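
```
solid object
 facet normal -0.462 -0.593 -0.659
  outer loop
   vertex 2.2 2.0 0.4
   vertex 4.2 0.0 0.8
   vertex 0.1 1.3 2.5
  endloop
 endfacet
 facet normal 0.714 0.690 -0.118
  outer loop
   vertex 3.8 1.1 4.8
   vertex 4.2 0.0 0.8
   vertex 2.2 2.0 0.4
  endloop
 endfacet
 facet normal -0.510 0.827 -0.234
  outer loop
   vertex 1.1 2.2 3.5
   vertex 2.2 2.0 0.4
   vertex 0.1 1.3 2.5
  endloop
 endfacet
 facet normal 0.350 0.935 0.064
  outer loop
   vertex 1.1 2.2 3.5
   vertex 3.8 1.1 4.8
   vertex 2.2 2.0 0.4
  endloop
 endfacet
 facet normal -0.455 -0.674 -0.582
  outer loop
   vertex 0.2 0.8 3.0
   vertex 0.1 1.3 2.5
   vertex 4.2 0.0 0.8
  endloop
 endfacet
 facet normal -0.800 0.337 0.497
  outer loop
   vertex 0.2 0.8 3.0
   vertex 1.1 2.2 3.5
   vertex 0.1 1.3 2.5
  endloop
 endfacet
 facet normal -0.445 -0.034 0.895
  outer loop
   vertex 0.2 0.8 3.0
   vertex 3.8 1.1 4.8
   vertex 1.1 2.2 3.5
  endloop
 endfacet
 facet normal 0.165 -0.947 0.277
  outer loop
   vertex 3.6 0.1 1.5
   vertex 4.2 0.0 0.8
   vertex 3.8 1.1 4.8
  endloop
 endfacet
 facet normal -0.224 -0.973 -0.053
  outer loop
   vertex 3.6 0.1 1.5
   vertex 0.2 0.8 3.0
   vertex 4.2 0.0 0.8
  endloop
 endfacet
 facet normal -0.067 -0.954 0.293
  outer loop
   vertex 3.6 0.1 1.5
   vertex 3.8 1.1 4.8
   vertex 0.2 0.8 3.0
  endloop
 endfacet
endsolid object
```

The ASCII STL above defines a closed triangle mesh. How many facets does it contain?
10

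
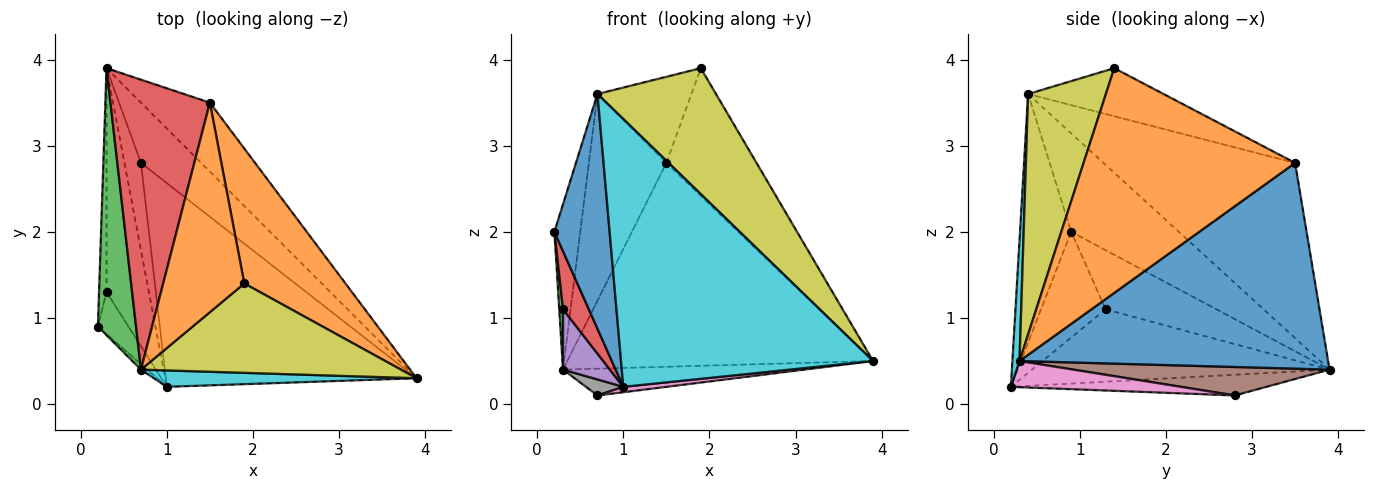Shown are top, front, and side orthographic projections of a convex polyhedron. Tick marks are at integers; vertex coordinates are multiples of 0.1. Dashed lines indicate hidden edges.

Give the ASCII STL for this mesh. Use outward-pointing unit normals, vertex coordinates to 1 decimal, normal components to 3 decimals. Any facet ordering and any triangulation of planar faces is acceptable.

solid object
 facet normal 0.691 0.685 -0.231
  outer loop
   vertex 1.5 3.5 2.8
   vertex 3.9 0.3 0.5
   vertex 0.3 3.9 0.4
  endloop
 endfacet
 facet normal 0.850 0.362 0.383
  outer loop
   vertex 1.5 3.5 2.8
   vertex 1.9 1.4 3.9
   vertex 3.9 0.3 0.5
  endloop
 endfacet
 facet normal -0.992 -0.034 -0.125
  outer loop
   vertex 0.3 1.3 1.1
   vertex 0.2 0.9 2.0
   vertex 0.3 3.9 0.4
  endloop
 endfacet
 facet normal -0.897 -0.359 -0.259
  outer loop
   vertex 0.3 1.3 1.1
   vertex 1.0 0.2 0.2
   vertex 0.2 0.9 2.0
  endloop
 endfacet
 facet normal -0.855 -0.135 -0.500
  outer loop
   vertex 0.3 1.3 1.1
   vertex 0.3 3.9 0.4
   vertex 1.0 0.2 0.2
  endloop
 endfacet
 facet normal 0.396 0.373 -0.839
  outer loop
   vertex 0.7 2.8 0.1
   vertex 0.3 3.9 0.4
   vertex 3.9 0.3 0.5
  endloop
 endfacet
 facet normal 0.104 -0.026 -0.994
  outer loop
   vertex 0.7 2.8 0.1
   vertex 3.9 0.3 0.5
   vertex 1.0 0.2 0.2
  endloop
 endfacet
 facet normal -0.777 -0.113 -0.620
  outer loop
   vertex 0.7 2.8 0.1
   vertex 1.0 0.2 0.2
   vertex 0.3 3.9 0.4
  endloop
 endfacet
 facet normal 0.472 -0.719 0.510
  outer loop
   vertex 0.7 0.4 3.6
   vertex 3.9 0.3 0.5
   vertex 1.9 1.4 3.9
  endloop
 endfacet
 facet normal 0.028 -0.998 0.061
  outer loop
   vertex 0.7 0.4 3.6
   vertex 1.0 0.2 0.2
   vertex 3.9 0.3 0.5
  endloop
 endfacet
 facet normal -0.680 -0.733 -0.017
  outer loop
   vertex 0.7 0.4 3.6
   vertex 0.2 0.9 2.0
   vertex 1.0 0.2 0.2
  endloop
 endfacet
 facet normal -0.481 0.333 0.811
  outer loop
   vertex 0.7 0.4 3.6
   vertex 1.9 1.4 3.9
   vertex 1.5 3.5 2.8
  endloop
 endfacet
 facet normal -0.910 0.218 0.353
  outer loop
   vertex 0.7 0.4 3.6
   vertex 0.3 3.9 0.4
   vertex 0.2 0.9 2.0
  endloop
 endfacet
 facet normal -0.820 0.332 0.466
  outer loop
   vertex 0.7 0.4 3.6
   vertex 1.5 3.5 2.8
   vertex 0.3 3.9 0.4
  endloop
 endfacet
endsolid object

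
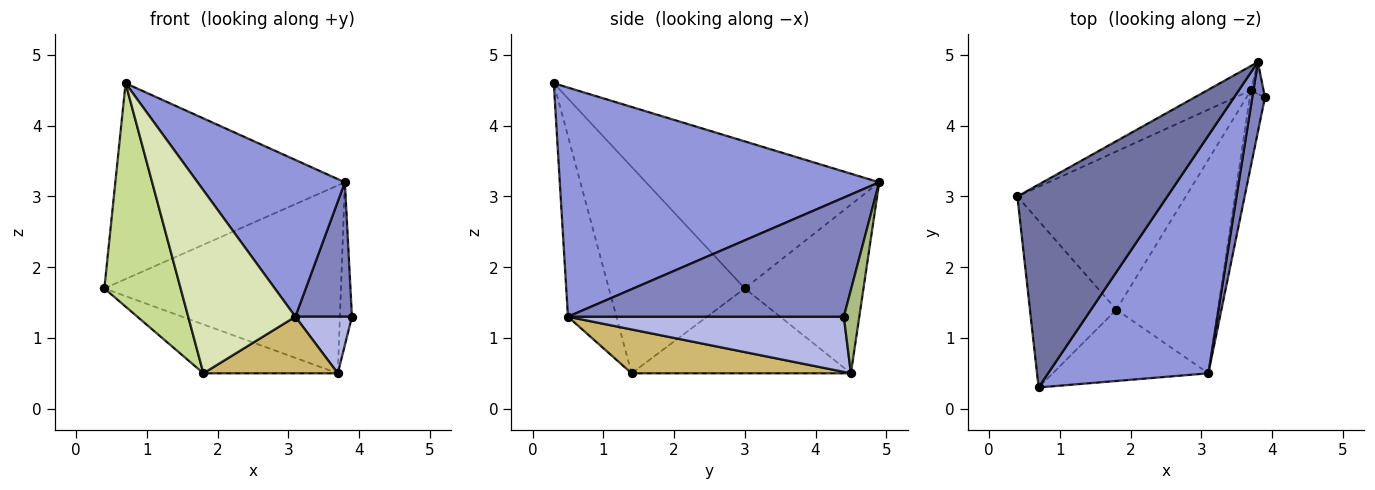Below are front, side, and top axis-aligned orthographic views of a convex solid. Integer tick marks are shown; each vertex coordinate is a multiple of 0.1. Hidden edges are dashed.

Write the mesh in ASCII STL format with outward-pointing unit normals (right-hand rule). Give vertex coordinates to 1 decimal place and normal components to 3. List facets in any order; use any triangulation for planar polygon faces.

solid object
 facet normal -0.576 0.567 0.588
  outer loop
   vertex 3.8 4.9 3.2
   vertex 0.4 3.0 1.7
   vertex 0.7 0.3 4.6
  endloop
 endfacet
 facet normal 0.974 -0.200 0.104
  outer loop
   vertex 3.1 0.5 1.3
   vertex 3.9 4.4 1.3
   vertex 3.8 4.9 3.2
  endloop
 endfacet
 facet normal 0.767 -0.353 0.536
  outer loop
   vertex 3.1 0.5 1.3
   vertex 3.8 4.9 3.2
   vertex 0.7 0.3 4.6
  endloop
 endfacet
 facet normal 0.946 -0.194 -0.261
  outer loop
   vertex 3.7 4.5 0.5
   vertex 3.9 4.4 1.3
   vertex 3.1 0.5 1.3
  endloop
 endfacet
 facet normal -0.445 0.888 -0.115
  outer loop
   vertex 3.7 4.5 0.5
   vertex 0.4 3.0 1.7
   vertex 3.8 4.9 3.2
  endloop
 endfacet
 facet normal 0.783 0.610 -0.119
  outer loop
   vertex 3.7 4.5 0.5
   vertex 3.8 4.9 3.2
   vertex 3.9 4.4 1.3
  endloop
 endfacet
 facet normal -0.819 -0.460 -0.343
  outer loop
   vertex 1.8 1.4 0.5
   vertex 0.7 0.3 4.6
   vertex 0.4 3.0 1.7
  endloop
 endfacet
 facet normal -0.388 -0.859 -0.335
  outer loop
   vertex 1.8 1.4 0.5
   vertex 3.1 0.5 1.3
   vertex 0.7 0.3 4.6
  endloop
 endfacet
 facet normal -0.434 0.266 -0.861
  outer loop
   vertex 1.8 1.4 0.5
   vertex 0.4 3.0 1.7
   vertex 3.7 4.5 0.5
  endloop
 endfacet
 facet normal 0.385 -0.236 -0.892
  outer loop
   vertex 1.8 1.4 0.5
   vertex 3.7 4.5 0.5
   vertex 3.1 0.5 1.3
  endloop
 endfacet
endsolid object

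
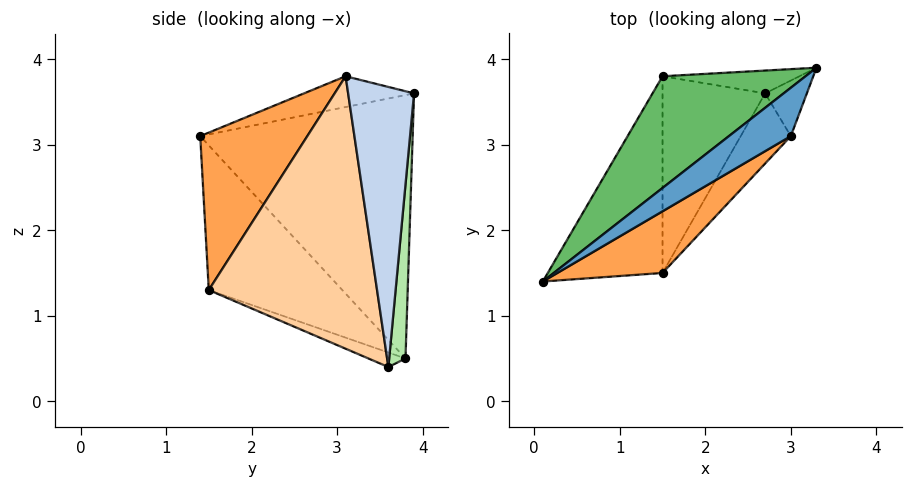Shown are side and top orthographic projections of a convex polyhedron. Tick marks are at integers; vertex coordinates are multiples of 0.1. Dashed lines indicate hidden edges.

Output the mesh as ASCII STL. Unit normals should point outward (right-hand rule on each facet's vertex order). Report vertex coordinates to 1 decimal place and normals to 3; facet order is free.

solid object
 facet normal -0.415 0.364 0.834
  outer loop
   vertex 3.0 3.1 3.8
   vertex 3.3 3.9 3.6
   vertex 0.1 1.4 3.1
  endloop
 endfacet
 facet normal 0.916 -0.378 -0.136
  outer loop
   vertex 2.7 3.6 0.4
   vertex 3.3 3.9 3.6
   vertex 3.0 3.1 3.8
  endloop
 endfacet
 facet normal 0.432 -0.855 0.288
  outer loop
   vertex 1.5 1.5 1.3
   vertex 3.0 3.1 3.8
   vertex 0.1 1.4 3.1
  endloop
 endfacet
 facet normal 0.829 -0.539 -0.152
  outer loop
   vertex 1.5 1.5 1.3
   vertex 2.7 3.6 0.4
   vertex 3.0 3.1 3.8
  endloop
 endfacet
 facet normal -0.612 0.717 0.332
  outer loop
   vertex 1.5 3.8 0.5
   vertex 0.1 1.4 3.1
   vertex 3.3 3.9 3.6
  endloop
 endfacet
 facet normal 0.153 0.981 -0.121
  outer loop
   vertex 1.5 3.8 0.5
   vertex 3.3 3.9 3.6
   vertex 2.7 3.6 0.4
  endloop
 endfacet
 facet normal -0.766 -0.211 -0.607
  outer loop
   vertex 1.5 3.8 0.5
   vertex 1.5 1.5 1.3
   vertex 0.1 1.4 3.1
  endloop
 endfacet
 facet normal -0.132 -0.326 -0.936
  outer loop
   vertex 1.5 3.8 0.5
   vertex 2.7 3.6 0.4
   vertex 1.5 1.5 1.3
  endloop
 endfacet
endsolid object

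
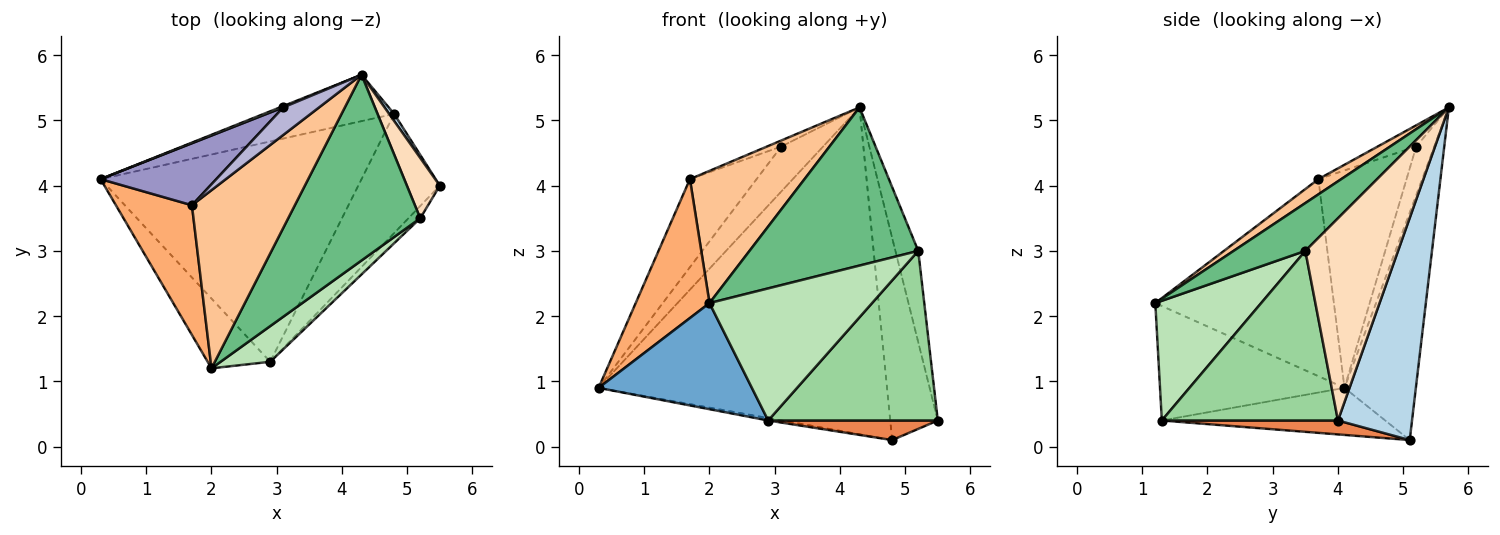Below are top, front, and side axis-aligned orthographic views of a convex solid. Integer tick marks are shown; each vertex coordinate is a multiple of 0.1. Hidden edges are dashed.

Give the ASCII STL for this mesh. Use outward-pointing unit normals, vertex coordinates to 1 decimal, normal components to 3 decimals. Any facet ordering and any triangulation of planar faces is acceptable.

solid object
 facet normal -0.709 -0.589 -0.387
  outer loop
   vertex 2.9 1.3 0.4
   vertex 2.0 1.2 2.2
   vertex 0.3 4.1 0.9
  endloop
 endfacet
 facet normal -0.238 0.962 -0.136
  outer loop
   vertex 4.8 5.1 0.1
   vertex 0.3 4.1 0.9
   vertex 4.3 5.7 5.2
  endloop
 endfacet
 facet normal 0.841 0.540 0.019
  outer loop
   vertex 4.8 5.1 0.1
   vertex 4.3 5.7 5.2
   vertex 5.5 4.0 0.4
  endloop
 endfacet
 facet normal -0.177 0.011 -0.984
  outer loop
   vertex 4.8 5.1 0.1
   vertex 2.9 1.3 0.4
   vertex 0.3 4.1 0.9
  endloop
 endfacet
 facet normal 0.166 -0.160 -0.973
  outer loop
   vertex 4.8 5.1 0.1
   vertex 5.5 4.0 0.4
   vertex 2.9 1.3 0.4
  endloop
 endfacet
 facet normal -0.871 -0.360 0.336
  outer loop
   vertex 1.7 3.7 4.1
   vertex 0.3 4.1 0.9
   vertex 2.0 1.2 2.2
  endloop
 endfacet
 facet normal 0.118 -0.592 0.797
  outer loop
   vertex 1.7 3.7 4.1
   vertex 2.0 1.2 2.2
   vertex 4.3 5.7 5.2
  endloop
 endfacet
 facet normal 0.959 0.236 0.156
  outer loop
   vertex 5.2 3.5 3.0
   vertex 5.5 4.0 0.4
   vertex 4.3 5.7 5.2
  endloop
 endfacet
 facet normal 0.266 -0.625 0.734
  outer loop
   vertex 5.2 3.5 3.0
   vertex 4.3 5.7 5.2
   vertex 2.0 1.2 2.2
  endloop
 endfacet
 facet normal 0.719 -0.693 -0.050
  outer loop
   vertex 5.2 3.5 3.0
   vertex 2.9 1.3 0.4
   vertex 5.5 4.0 0.4
  endloop
 endfacet
 facet normal 0.532 -0.817 0.221
  outer loop
   vertex 5.2 3.5 3.0
   vertex 2.0 1.2 2.2
   vertex 2.9 1.3 0.4
  endloop
 endfacet
 facet normal -0.396 0.918 0.027
  outer loop
   vertex 3.1 5.2 4.6
   vertex 4.3 5.7 5.2
   vertex 0.3 4.1 0.9
  endloop
 endfacet
 facet normal -0.734 0.555 0.391
  outer loop
   vertex 3.1 5.2 4.6
   vertex 0.3 4.1 0.9
   vertex 1.7 3.7 4.1
  endloop
 endfacet
 facet normal -0.500 0.185 0.846
  outer loop
   vertex 3.1 5.2 4.6
   vertex 1.7 3.7 4.1
   vertex 4.3 5.7 5.2
  endloop
 endfacet
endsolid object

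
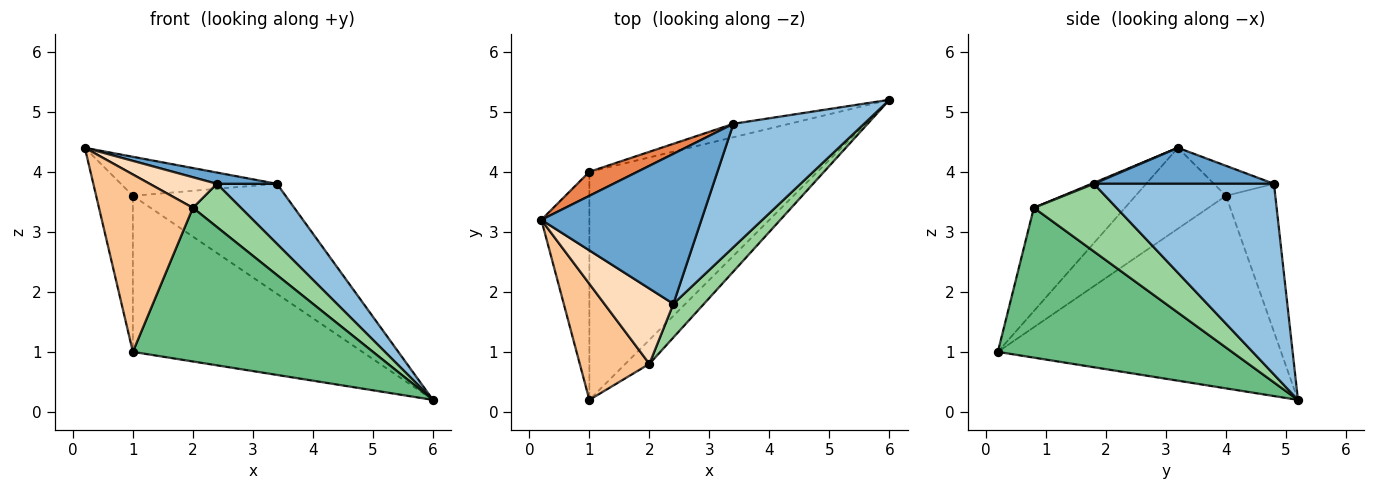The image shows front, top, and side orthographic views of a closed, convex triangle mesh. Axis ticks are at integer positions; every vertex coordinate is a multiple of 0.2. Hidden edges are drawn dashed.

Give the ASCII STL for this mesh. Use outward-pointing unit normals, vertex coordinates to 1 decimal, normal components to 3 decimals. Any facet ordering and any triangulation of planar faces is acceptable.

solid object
 facet normal 0.219 -0.073 0.973
  outer loop
   vertex 3.4 4.8 3.8
   vertex 0.2 3.2 4.4
   vertex 2.4 1.8 3.8
  endloop
 endfacet
 facet normal 0.795 -0.265 0.545
  outer loop
   vertex 3.4 4.8 3.8
   vertex 2.4 1.8 3.8
   vertex 6.0 5.2 0.2
  endloop
 endfacet
 facet normal -0.812 0.330 -0.482
  outer loop
   vertex 1.0 4.0 3.6
   vertex 1.0 0.2 1.0
   vertex 0.2 3.2 4.4
  endloop
 endfacet
 facet normal -0.572 0.463 -0.677
  outer loop
   vertex 1.0 4.0 3.6
   vertex 6.0 5.2 0.2
   vertex 1.0 0.2 1.0
  endloop
 endfacet
 facet normal -0.311 0.809 0.498
  outer loop
   vertex 1.0 4.0 3.6
   vertex 0.2 3.2 4.4
   vertex 3.4 4.8 3.8
  endloop
 endfacet
 facet normal -0.305 0.945 -0.116
  outer loop
   vertex 1.0 4.0 3.6
   vertex 3.4 4.8 3.8
   vertex 6.0 5.2 0.2
  endloop
 endfacet
 facet normal -0.630 -0.650 0.425
  outer loop
   vertex 2.0 0.8 3.4
   vertex 0.2 3.2 4.4
   vertex 1.0 0.2 1.0
  endloop
 endfacet
 facet normal 0.013 -0.376 0.927
  outer loop
   vertex 2.0 0.8 3.4
   vertex 2.4 1.8 3.8
   vertex 0.2 3.2 4.4
  endloop
 endfacet
 facet normal 0.694 -0.712 -0.111
  outer loop
   vertex 2.0 0.8 3.4
   vertex 1.0 0.2 1.0
   vertex 6.0 5.2 0.2
  endloop
 endfacet
 facet normal 0.806 -0.468 0.364
  outer loop
   vertex 2.0 0.8 3.4
   vertex 6.0 5.2 0.2
   vertex 2.4 1.8 3.8
  endloop
 endfacet
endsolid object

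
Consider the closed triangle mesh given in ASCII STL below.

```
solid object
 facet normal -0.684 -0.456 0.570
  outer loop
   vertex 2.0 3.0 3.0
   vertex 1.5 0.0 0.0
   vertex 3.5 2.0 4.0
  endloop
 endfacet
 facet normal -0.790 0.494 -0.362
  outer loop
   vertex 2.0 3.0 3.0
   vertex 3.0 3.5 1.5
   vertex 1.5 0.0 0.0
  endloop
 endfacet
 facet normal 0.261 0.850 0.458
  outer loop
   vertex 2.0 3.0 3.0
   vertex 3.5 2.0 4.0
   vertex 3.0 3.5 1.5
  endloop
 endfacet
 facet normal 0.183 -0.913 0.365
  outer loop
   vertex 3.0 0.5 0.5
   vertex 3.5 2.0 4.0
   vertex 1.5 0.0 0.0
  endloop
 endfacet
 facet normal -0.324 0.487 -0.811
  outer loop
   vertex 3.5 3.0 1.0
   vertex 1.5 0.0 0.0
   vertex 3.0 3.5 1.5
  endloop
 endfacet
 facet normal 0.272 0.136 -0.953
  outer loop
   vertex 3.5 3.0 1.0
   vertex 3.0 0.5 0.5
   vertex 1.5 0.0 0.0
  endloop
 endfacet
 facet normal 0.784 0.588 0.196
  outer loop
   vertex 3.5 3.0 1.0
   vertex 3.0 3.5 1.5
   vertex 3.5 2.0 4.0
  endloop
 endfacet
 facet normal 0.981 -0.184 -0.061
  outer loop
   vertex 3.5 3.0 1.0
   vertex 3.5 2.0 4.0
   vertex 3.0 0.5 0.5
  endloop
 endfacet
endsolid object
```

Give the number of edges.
12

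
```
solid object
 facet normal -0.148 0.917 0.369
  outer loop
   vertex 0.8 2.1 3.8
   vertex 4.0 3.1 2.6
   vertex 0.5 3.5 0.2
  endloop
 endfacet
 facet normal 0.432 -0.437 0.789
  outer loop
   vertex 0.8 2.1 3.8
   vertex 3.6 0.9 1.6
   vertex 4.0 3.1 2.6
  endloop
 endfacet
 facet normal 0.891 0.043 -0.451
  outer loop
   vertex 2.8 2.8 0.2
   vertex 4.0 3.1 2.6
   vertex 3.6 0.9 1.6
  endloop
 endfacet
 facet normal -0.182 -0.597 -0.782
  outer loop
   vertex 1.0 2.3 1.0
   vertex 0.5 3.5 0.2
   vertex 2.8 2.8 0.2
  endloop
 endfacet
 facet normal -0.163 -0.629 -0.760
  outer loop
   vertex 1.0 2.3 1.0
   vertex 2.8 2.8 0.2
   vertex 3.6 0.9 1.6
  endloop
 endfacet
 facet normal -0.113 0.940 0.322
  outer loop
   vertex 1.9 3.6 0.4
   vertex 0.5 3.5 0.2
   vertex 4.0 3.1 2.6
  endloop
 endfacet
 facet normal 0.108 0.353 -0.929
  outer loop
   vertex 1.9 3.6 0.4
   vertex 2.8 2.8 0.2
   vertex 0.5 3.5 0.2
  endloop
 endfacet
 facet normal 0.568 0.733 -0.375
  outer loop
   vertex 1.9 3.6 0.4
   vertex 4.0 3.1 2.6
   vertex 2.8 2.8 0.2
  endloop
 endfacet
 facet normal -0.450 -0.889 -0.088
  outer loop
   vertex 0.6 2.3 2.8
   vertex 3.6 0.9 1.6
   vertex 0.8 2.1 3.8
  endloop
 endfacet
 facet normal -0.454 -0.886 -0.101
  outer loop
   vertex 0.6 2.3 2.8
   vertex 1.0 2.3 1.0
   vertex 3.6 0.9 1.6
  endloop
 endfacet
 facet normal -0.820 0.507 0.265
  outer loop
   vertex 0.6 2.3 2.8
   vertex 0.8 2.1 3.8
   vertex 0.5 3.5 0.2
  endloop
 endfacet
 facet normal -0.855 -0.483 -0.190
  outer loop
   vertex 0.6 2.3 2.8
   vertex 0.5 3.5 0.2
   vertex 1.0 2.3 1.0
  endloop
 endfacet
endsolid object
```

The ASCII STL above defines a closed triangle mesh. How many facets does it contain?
12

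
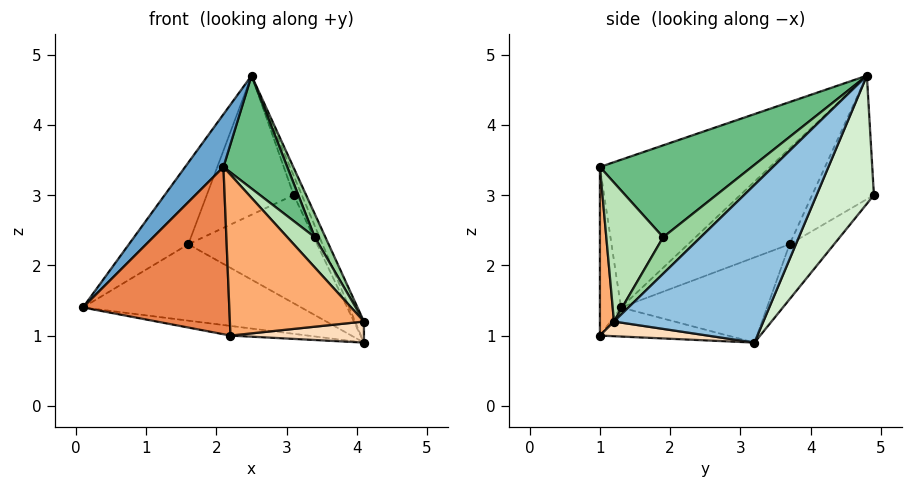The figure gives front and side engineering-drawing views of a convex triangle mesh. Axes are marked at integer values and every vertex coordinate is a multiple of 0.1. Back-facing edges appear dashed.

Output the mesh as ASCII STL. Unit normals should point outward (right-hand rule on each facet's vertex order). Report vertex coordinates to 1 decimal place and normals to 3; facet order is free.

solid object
 facet normal -0.710 -0.160 0.686
  outer loop
   vertex 2.1 1.0 3.4
   vertex 2.5 4.8 4.7
   vertex 0.1 1.3 1.4
  endloop
 endfacet
 facet normal 0.928 0.055 0.368
  outer loop
   vertex 4.1 1.2 1.2
   vertex 4.1 3.2 0.9
   vertex 2.5 4.8 4.7
  endloop
 endfacet
 facet normal -0.341 0.509 -0.790
  outer loop
   vertex 1.6 3.7 2.3
   vertex 4.1 3.2 0.9
   vertex 0.1 1.3 1.4
  endloop
 endfacet
 facet normal -0.860 0.503 0.092
  outer loop
   vertex 1.6 3.7 2.3
   vertex 0.1 1.3 1.4
   vertex 2.5 4.8 4.7
  endloop
 endfacet
 facet normal -0.143 -0.990 -0.006
  outer loop
   vertex 2.2 1.0 1.0
   vertex 2.1 1.0 3.4
   vertex 0.1 1.3 1.4
  endloop
 endfacet
 facet normal 0.104 -0.995 0.004
  outer loop
   vertex 2.2 1.0 1.0
   vertex 4.1 1.2 1.2
   vertex 2.1 1.0 3.4
  endloop
 endfacet
 facet normal -0.172 0.104 -0.980
  outer loop
   vertex 2.2 1.0 1.0
   vertex 0.1 1.3 1.4
   vertex 4.1 3.2 0.9
  endloop
 endfacet
 facet normal 0.119 -0.147 -0.982
  outer loop
   vertex 2.2 1.0 1.0
   vertex 4.1 3.2 0.9
   vertex 4.1 1.2 1.2
  endloop
 endfacet
 facet normal 0.703 -0.295 0.647
  outer loop
   vertex 3.4 1.9 2.4
   vertex 2.5 4.8 4.7
   vertex 2.1 1.0 3.4
  endloop
 endfacet
 facet normal 0.781 -0.221 0.584
  outer loop
   vertex 3.4 1.9 2.4
   vertex 4.1 1.2 1.2
   vertex 2.5 4.8 4.7
  endloop
 endfacet
 facet normal 0.710 -0.343 0.615
  outer loop
   vertex 3.4 1.9 2.4
   vertex 2.1 1.0 3.4
   vertex 4.1 1.2 1.2
  endloop
 endfacet
 facet normal 0.932 0.132 0.337
  outer loop
   vertex 3.1 4.9 3.0
   vertex 2.5 4.8 4.7
   vertex 4.1 3.2 0.9
  endloop
 endfacet
 facet normal -0.240 0.695 -0.677
  outer loop
   vertex 3.1 4.9 3.0
   vertex 4.1 3.2 0.9
   vertex 1.6 3.7 2.3
  endloop
 endfacet
 facet normal -0.572 0.805 -0.155
  outer loop
   vertex 3.1 4.9 3.0
   vertex 1.6 3.7 2.3
   vertex 2.5 4.8 4.7
  endloop
 endfacet
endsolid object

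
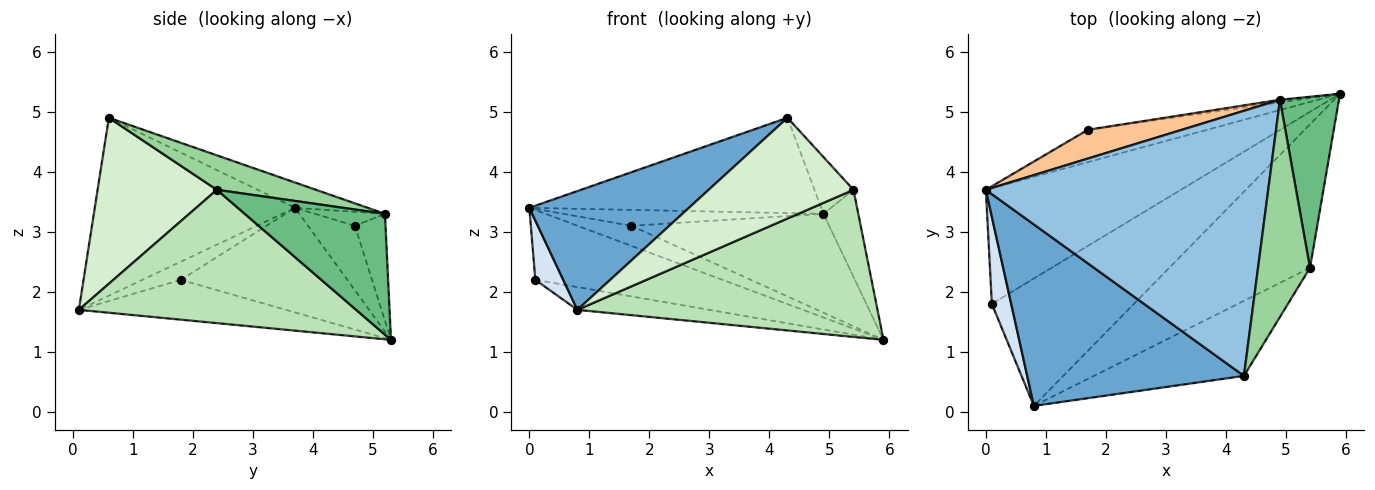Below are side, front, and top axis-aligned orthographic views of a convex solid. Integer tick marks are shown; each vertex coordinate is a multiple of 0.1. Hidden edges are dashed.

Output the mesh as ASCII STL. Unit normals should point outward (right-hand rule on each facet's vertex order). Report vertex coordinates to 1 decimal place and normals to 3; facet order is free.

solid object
 facet normal -0.566 -0.451 0.690
  outer loop
   vertex 0.8 0.1 1.7
   vertex 4.3 0.6 4.9
   vertex 0.0 3.7 3.4
  endloop
 endfacet
 facet normal -0.084 0.337 0.938
  outer loop
   vertex 4.9 5.2 3.3
   vertex 0.0 3.7 3.4
   vertex 4.3 0.6 4.9
  endloop
 endfacet
 facet normal -0.417 0.469 -0.778
  outer loop
   vertex 0.1 1.8 2.2
   vertex 0.0 3.7 3.4
   vertex 5.9 5.3 1.2
  endloop
 endfacet
 facet normal -0.613 -0.445 0.653
  outer loop
   vertex 0.1 1.8 2.2
   vertex 0.8 0.1 1.7
   vertex 0.0 3.7 3.4
  endloop
 endfacet
 facet normal -0.266 0.170 -0.949
  outer loop
   vertex 0.1 1.8 2.2
   vertex 5.9 5.3 1.2
   vertex 0.8 0.1 1.7
  endloop
 endfacet
 facet normal -0.418 0.478 -0.772
  outer loop
   vertex 1.7 4.7 3.1
   vertex 5.9 5.3 1.2
   vertex 0.0 3.7 3.4
  endloop
 endfacet
 facet normal -0.129 0.480 0.868
  outer loop
   vertex 1.7 4.7 3.1
   vertex 0.0 3.7 3.4
   vertex 4.9 5.2 3.3
  endloop
 endfacet
 facet normal -0.153 0.988 -0.026
  outer loop
   vertex 1.7 4.7 3.1
   vertex 4.9 5.2 3.3
   vertex 5.9 5.3 1.2
  endloop
 endfacet
 facet normal 0.877 0.218 0.428
  outer loop
   vertex 5.4 2.4 3.7
   vertex 5.9 5.3 1.2
   vertex 4.9 5.2 3.3
  endloop
 endfacet
 facet normal 0.540 0.213 0.814
  outer loop
   vertex 5.4 2.4 3.7
   vertex 4.9 5.2 3.3
   vertex 4.3 0.6 4.9
  endloop
 endfacet
 facet normal 0.552 -0.597 -0.582
  outer loop
   vertex 5.4 2.4 3.7
   vertex 0.8 0.1 1.7
   vertex 5.9 5.3 1.2
  endloop
 endfacet
 facet normal 0.551 -0.669 -0.498
  outer loop
   vertex 5.4 2.4 3.7
   vertex 4.3 0.6 4.9
   vertex 0.8 0.1 1.7
  endloop
 endfacet
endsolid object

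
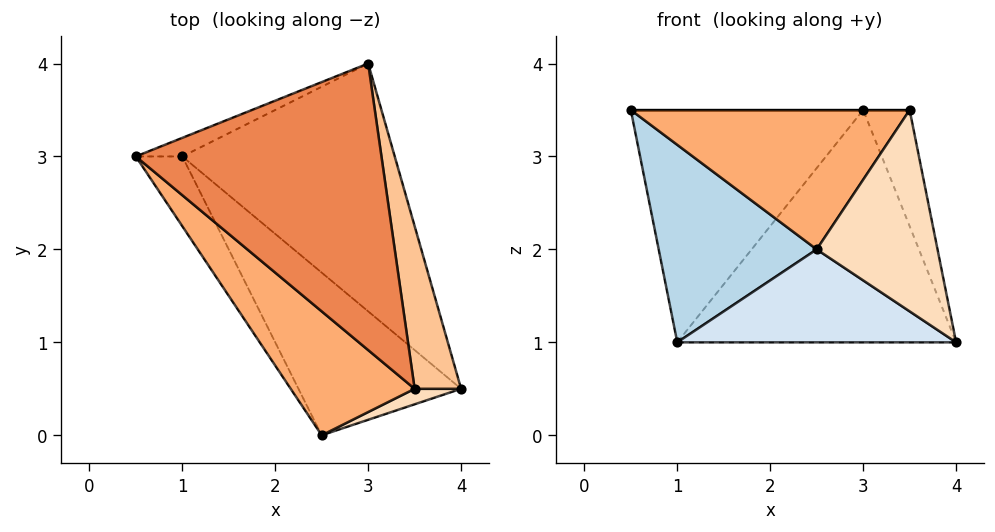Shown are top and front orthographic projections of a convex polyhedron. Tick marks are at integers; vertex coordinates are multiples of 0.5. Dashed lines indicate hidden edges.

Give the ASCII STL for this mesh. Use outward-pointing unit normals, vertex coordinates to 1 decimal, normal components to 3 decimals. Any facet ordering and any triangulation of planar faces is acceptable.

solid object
 facet normal -0.370 0.926 -0.074
  outer loop
   vertex 1.0 3.0 1.0
   vertex 0.5 3.0 3.5
   vertex 3.0 4.0 3.5
  endloop
 endfacet
 facet normal 0.495 0.594 -0.634
  outer loop
   vertex 1.0 3.0 1.0
   vertex 3.0 4.0 3.5
   vertex 4.0 0.5 1.0
  endloop
 endfacet
 facet normal -0.857 -0.486 -0.171
  outer loop
   vertex 1.0 3.0 1.0
   vertex 2.5 0.0 2.0
   vertex 0.5 3.0 3.5
  endloop
 endfacet
 facet normal -0.382 -0.458 -0.802
  outer loop
   vertex 1.0 3.0 1.0
   vertex 4.0 0.5 1.0
   vertex 2.5 0.0 2.0
  endloop
 endfacet
 facet normal 0.000 0.000 1.000
  outer loop
   vertex 3.5 0.5 3.5
   vertex 3.0 4.0 3.5
   vertex 0.5 3.0 3.5
  endloop
 endfacet
 facet normal -0.529 -0.634 0.564
  outer loop
   vertex 3.5 0.5 3.5
   vertex 0.5 3.0 3.5
   vertex 2.5 0.0 2.0
  endloop
 endfacet
 facet normal 0.971 0.139 0.194
  outer loop
   vertex 3.5 0.5 3.5
   vertex 4.0 0.5 1.0
   vertex 3.0 4.0 3.5
  endloop
 endfacet
 facet normal 0.358 -0.931 0.072
  outer loop
   vertex 3.5 0.5 3.5
   vertex 2.5 0.0 2.0
   vertex 4.0 0.5 1.0
  endloop
 endfacet
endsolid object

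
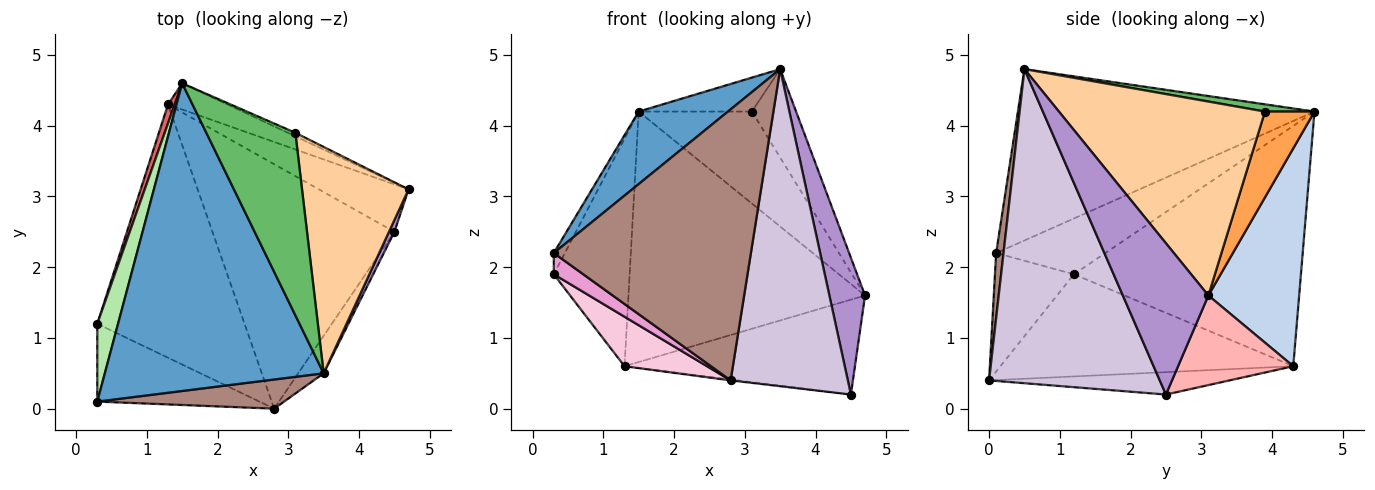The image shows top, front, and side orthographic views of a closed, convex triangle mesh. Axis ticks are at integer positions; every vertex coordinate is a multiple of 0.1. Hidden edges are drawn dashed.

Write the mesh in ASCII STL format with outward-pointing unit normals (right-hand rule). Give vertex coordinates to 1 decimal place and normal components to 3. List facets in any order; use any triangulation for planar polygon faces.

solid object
 facet normal -0.606 -0.182 0.774
  outer loop
   vertex 3.5 0.5 4.8
   vertex 1.5 4.6 4.2
   vertex 0.3 0.1 2.2
  endloop
 endfacet
 facet normal 0.357 0.929 -0.097
  outer loop
   vertex 1.3 4.3 0.6
   vertex 1.5 4.6 4.2
   vertex 4.7 3.1 1.6
  endloop
 endfacet
 facet normal 0.401 0.916 -0.035
  outer loop
   vertex 3.1 3.9 4.2
   vertex 4.7 3.1 1.6
   vertex 1.5 4.6 4.2
  endloop
 endfacet
 facet normal 0.861 0.185 0.473
  outer loop
   vertex 3.1 3.9 4.2
   vertex 3.5 0.5 4.8
   vertex 4.7 3.1 1.6
  endloop
 endfacet
 facet normal 0.080 0.182 0.980
  outer loop
   vertex 3.1 3.9 4.2
   vertex 1.5 4.6 4.2
   vertex 3.5 0.5 4.8
  endloop
 endfacet
 facet normal -0.933 0.095 0.347
  outer loop
   vertex 0.3 1.2 1.9
   vertex 0.3 0.1 2.2
   vertex 1.5 4.6 4.2
  endloop
 endfacet
 facet normal -0.948 0.317 0.026
  outer loop
   vertex 0.3 1.2 1.9
   vertex 1.5 4.6 4.2
   vertex 1.3 4.3 0.6
  endloop
 endfacet
 facet normal 0.408 0.816 -0.408
  outer loop
   vertex 4.5 2.5 0.2
   vertex 1.3 4.3 0.6
   vertex 4.7 3.1 1.6
  endloop
 endfacet
 facet normal 0.922 -0.385 0.033
  outer loop
   vertex 4.5 2.5 0.2
   vertex 4.7 3.1 1.6
   vertex 3.5 0.5 4.8
  endloop
 endfacet
 facet normal 0.823 -0.565 -0.067
  outer loop
   vertex 2.8 0.0 0.4
   vertex 4.5 2.5 0.2
   vertex 3.5 0.5 4.8
  endloop
 endfacet
 facet normal 0.037 -0.994 0.107
  outer loop
   vertex 2.8 0.0 0.4
   vertex 3.5 0.5 4.8
   vertex 0.3 0.1 2.2
  endloop
 endfacet
 facet normal -0.122 0.004 -0.993
  outer loop
   vertex 2.8 0.0 0.4
   vertex 1.3 4.3 0.6
   vertex 4.5 2.5 0.2
  endloop
 endfacet
 facet normal -0.576 -0.215 -0.788
  outer loop
   vertex 2.8 0.0 0.4
   vertex 0.3 0.1 2.2
   vertex 0.3 1.2 1.9
  endloop
 endfacet
 facet normal -0.563 -0.159 -0.811
  outer loop
   vertex 2.8 0.0 0.4
   vertex 0.3 1.2 1.9
   vertex 1.3 4.3 0.6
  endloop
 endfacet
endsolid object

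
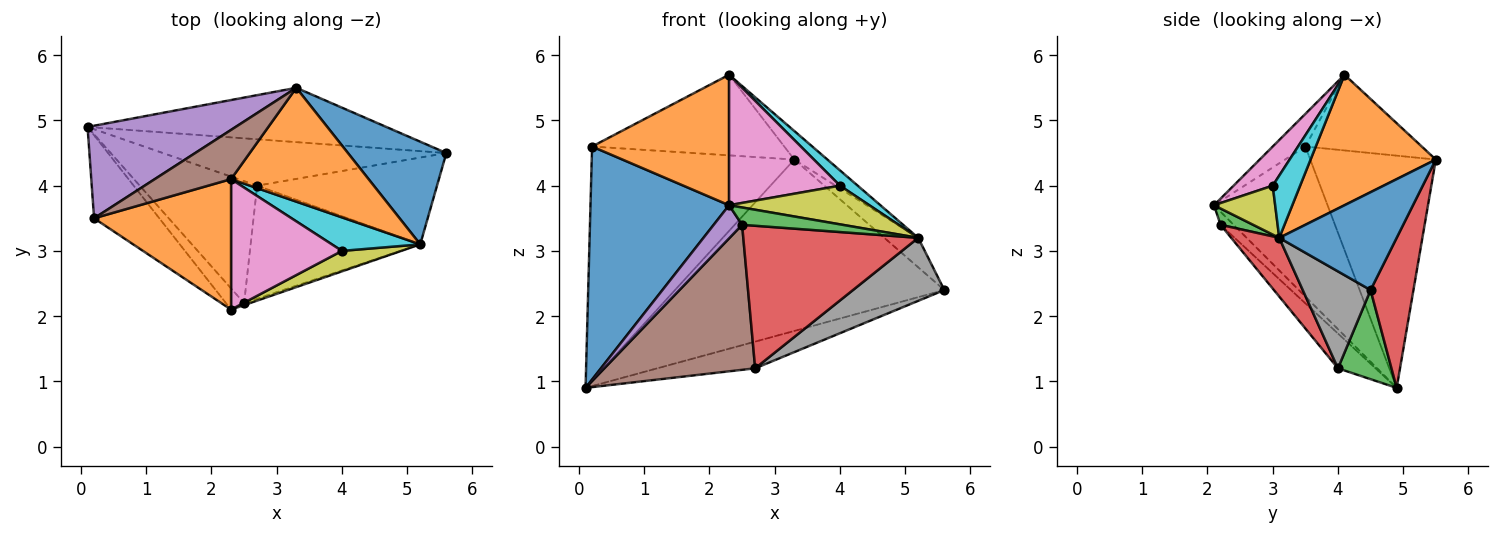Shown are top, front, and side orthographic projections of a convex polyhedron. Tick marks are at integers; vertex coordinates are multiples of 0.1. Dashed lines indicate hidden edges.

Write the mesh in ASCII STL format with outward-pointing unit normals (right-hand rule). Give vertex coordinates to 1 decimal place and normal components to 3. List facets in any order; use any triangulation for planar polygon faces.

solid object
 facet normal -0.611 -0.746 -0.266
  outer loop
   vertex 0.2 3.5 4.6
   vertex 0.1 4.9 0.9
   vertex 2.3 2.1 3.7
  endloop
 endfacet
 facet normal -0.166 -0.697 0.697
  outer loop
   vertex 0.2 3.5 4.6
   vertex 2.3 2.1 3.7
   vertex 2.3 4.1 5.7
  endloop
 endfacet
 facet normal 0.263 0.481 -0.836
  outer loop
   vertex 2.7 4.0 1.2
   vertex 0.1 4.9 0.9
   vertex 5.6 4.5 2.4
  endloop
 endfacet
 facet normal 0.150 0.942 -0.299
  outer loop
   vertex 3.3 5.5 4.4
   vertex 5.6 4.5 2.4
   vertex 0.1 4.9 0.9
  endloop
 endfacet
 facet normal -0.499 0.806 0.318
  outer loop
   vertex 3.3 5.5 4.4
   vertex 0.1 4.9 0.9
   vertex 0.2 3.5 4.6
  endloop
 endfacet
 facet normal -0.459 0.758 0.463
  outer loop
   vertex 3.3 5.5 4.4
   vertex 0.2 3.5 4.6
   vertex 2.3 4.1 5.7
  endloop
 endfacet
 facet normal 0.242 -0.686 0.686
  outer loop
   vertex 4.0 3.0 4.0
   vertex 2.3 4.1 5.7
   vertex 2.3 2.1 3.7
  endloop
 endfacet
 facet normal 0.400 -0.538 -0.742
  outer loop
   vertex 5.2 3.1 3.2
   vertex 2.7 4.0 1.2
   vertex 5.6 4.5 2.4
  endloop
 endfacet
 facet normal 0.360 -0.825 0.436
  outer loop
   vertex 5.2 3.1 3.2
   vertex 4.0 3.0 4.0
   vertex 2.3 2.1 3.7
  endloop
 endfacet
 facet normal 0.540 -0.350 0.766
  outer loop
   vertex 5.2 3.1 3.2
   vertex 2.3 4.1 5.7
   vertex 4.0 3.0 4.0
  endloop
 endfacet
 facet normal 0.691 0.200 0.695
  outer loop
   vertex 5.2 3.1 3.2
   vertex 5.6 4.5 2.4
   vertex 3.3 5.5 4.4
  endloop
 endfacet
 facet normal 0.677 0.179 0.714
  outer loop
   vertex 5.2 3.1 3.2
   vertex 3.3 5.5 4.4
   vertex 2.3 4.1 5.7
  endloop
 endfacet
 facet normal 0.307 -0.945 -0.110
  outer loop
   vertex 2.5 2.2 3.4
   vertex 5.2 3.1 3.2
   vertex 2.3 2.1 3.7
  endloop
 endfacet
 facet normal 0.210 -0.766 -0.608
  outer loop
   vertex 2.5 2.2 3.4
   vertex 2.7 4.0 1.2
   vertex 5.2 3.1 3.2
  endloop
 endfacet
 facet normal -0.361 -0.786 -0.502
  outer loop
   vertex 2.5 2.2 3.4
   vertex 2.3 2.1 3.7
   vertex 0.1 4.9 0.9
  endloop
 endfacet
 facet normal -0.187 -0.752 -0.632
  outer loop
   vertex 2.5 2.2 3.4
   vertex 0.1 4.9 0.9
   vertex 2.7 4.0 1.2
  endloop
 endfacet
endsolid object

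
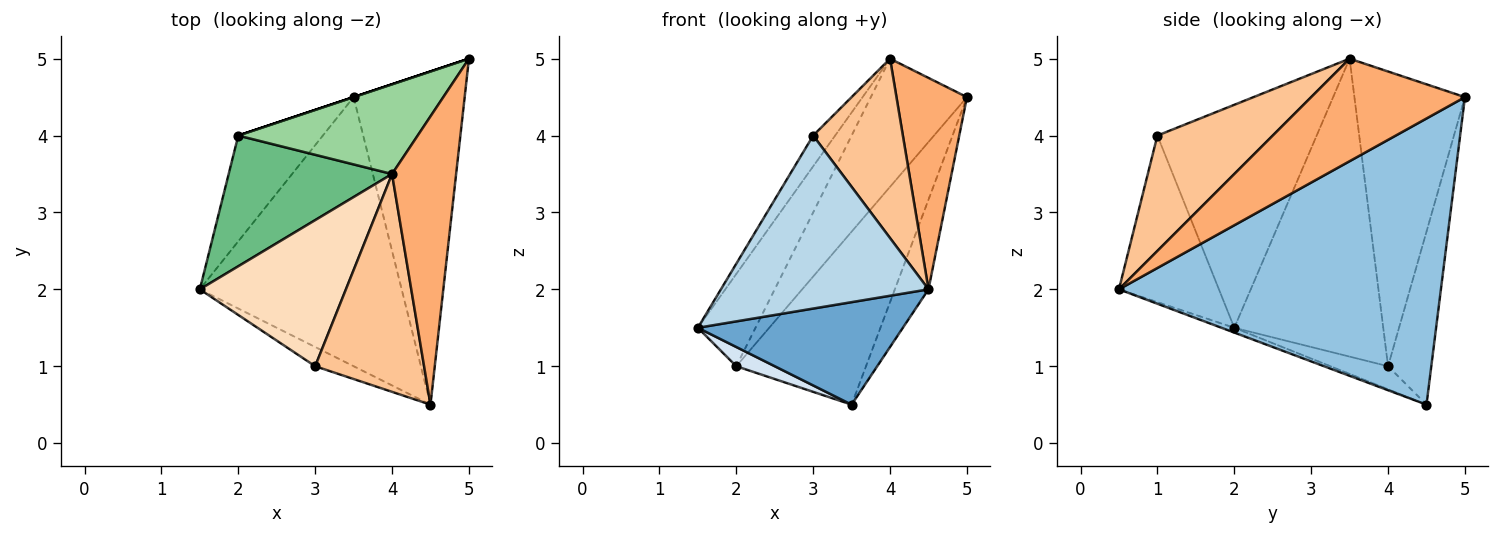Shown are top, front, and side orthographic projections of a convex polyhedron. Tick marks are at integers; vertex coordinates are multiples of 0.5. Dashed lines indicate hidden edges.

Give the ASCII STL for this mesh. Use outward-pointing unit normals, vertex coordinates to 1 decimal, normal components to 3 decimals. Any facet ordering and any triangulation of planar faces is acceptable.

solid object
 facet normal -0.022 -0.356 -0.934
  outer loop
   vertex 3.5 4.5 0.5
   vertex 4.5 0.5 2.0
   vertex 1.5 2.0 1.5
  endloop
 endfacet
 facet normal 0.928 0.097 -0.360
  outer loop
   vertex 3.5 4.5 0.5
   vertex 5.0 5.0 4.5
   vertex 4.5 0.5 2.0
  endloop
 endfacet
 facet normal -0.432 -0.897 -0.100
  outer loop
   vertex 3.0 1.0 4.0
   vertex 1.5 2.0 1.5
   vertex 4.5 0.5 2.0
  endloop
 endfacet
 facet normal -0.259 -0.173 -0.950
  outer loop
   vertex 2.0 4.0 1.0
   vertex 3.5 4.5 0.5
   vertex 1.5 2.0 1.5
  endloop
 endfacet
 facet normal -0.316 0.949 0.000
  outer loop
   vertex 2.0 4.0 1.0
   vertex 5.0 5.0 4.5
   vertex 3.5 4.5 0.5
  endloop
 endfacet
 facet normal 0.790 -0.362 0.494
  outer loop
   vertex 4.0 3.5 5.0
   vertex 4.5 0.5 2.0
   vertex 5.0 5.0 4.5
  endloop
 endfacet
 facet normal 0.633 -0.492 0.598
  outer loop
   vertex 4.0 3.5 5.0
   vertex 3.0 1.0 4.0
   vertex 4.5 0.5 2.0
  endloop
 endfacet
 facet normal -0.831 0.115 0.544
  outer loop
   vertex 4.0 3.5 5.0
   vertex 1.5 2.0 1.5
   vertex 3.0 1.0 4.0
  endloop
 endfacet
 facet normal -0.830 0.321 0.455
  outer loop
   vertex 4.0 3.5 5.0
   vertex 2.0 4.0 1.0
   vertex 1.5 2.0 1.5
  endloop
 endfacet
 facet normal -0.686 0.596 0.417
  outer loop
   vertex 4.0 3.5 5.0
   vertex 5.0 5.0 4.5
   vertex 2.0 4.0 1.0
  endloop
 endfacet
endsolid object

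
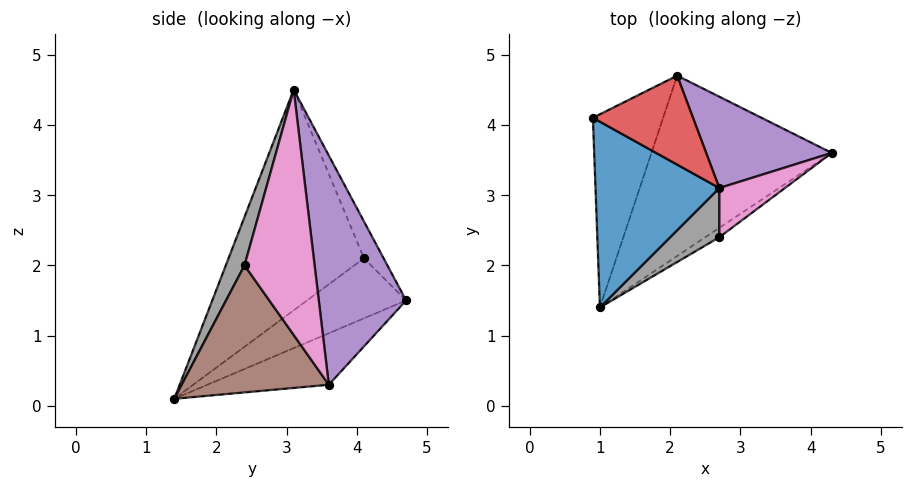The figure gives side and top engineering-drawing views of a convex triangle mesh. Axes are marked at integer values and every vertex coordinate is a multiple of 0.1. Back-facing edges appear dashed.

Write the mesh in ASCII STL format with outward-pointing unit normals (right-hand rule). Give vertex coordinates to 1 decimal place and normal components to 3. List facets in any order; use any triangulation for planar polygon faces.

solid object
 facet normal -0.811 -0.367 0.455
  outer loop
   vertex 2.7 3.1 4.5
   vertex 0.9 4.1 2.1
   vertex 1.0 1.4 0.1
  endloop
 endfacet
 facet normal -0.572 0.475 -0.669
  outer loop
   vertex 2.1 4.7 1.5
   vertex 1.0 1.4 0.1
   vertex 0.9 4.1 2.1
  endloop
 endfacet
 facet normal -0.246 0.447 -0.860
  outer loop
   vertex 2.1 4.7 1.5
   vertex 4.3 3.6 0.3
   vertex 1.0 1.4 0.1
  endloop
 endfacet
 facet normal -0.181 0.852 0.491
  outer loop
   vertex 2.1 4.7 1.5
   vertex 0.9 4.1 2.1
   vertex 2.7 3.1 4.5
  endloop
 endfacet
 facet normal 0.553 0.776 0.303
  outer loop
   vertex 2.1 4.7 1.5
   vertex 2.7 3.1 4.5
   vertex 4.3 3.6 0.3
  endloop
 endfacet
 facet normal 0.556 -0.829 -0.061
  outer loop
   vertex 2.7 2.4 2.0
   vertex 1.0 1.4 0.1
   vertex 4.3 3.6 0.3
  endloop
 endfacet
 facet normal 0.710 -0.678 0.190
  outer loop
   vertex 2.7 2.4 2.0
   vertex 4.3 3.6 0.3
   vertex 2.7 3.1 4.5
  endloop
 endfacet
 facet normal 0.256 -0.931 0.261
  outer loop
   vertex 2.7 2.4 2.0
   vertex 2.7 3.1 4.5
   vertex 1.0 1.4 0.1
  endloop
 endfacet
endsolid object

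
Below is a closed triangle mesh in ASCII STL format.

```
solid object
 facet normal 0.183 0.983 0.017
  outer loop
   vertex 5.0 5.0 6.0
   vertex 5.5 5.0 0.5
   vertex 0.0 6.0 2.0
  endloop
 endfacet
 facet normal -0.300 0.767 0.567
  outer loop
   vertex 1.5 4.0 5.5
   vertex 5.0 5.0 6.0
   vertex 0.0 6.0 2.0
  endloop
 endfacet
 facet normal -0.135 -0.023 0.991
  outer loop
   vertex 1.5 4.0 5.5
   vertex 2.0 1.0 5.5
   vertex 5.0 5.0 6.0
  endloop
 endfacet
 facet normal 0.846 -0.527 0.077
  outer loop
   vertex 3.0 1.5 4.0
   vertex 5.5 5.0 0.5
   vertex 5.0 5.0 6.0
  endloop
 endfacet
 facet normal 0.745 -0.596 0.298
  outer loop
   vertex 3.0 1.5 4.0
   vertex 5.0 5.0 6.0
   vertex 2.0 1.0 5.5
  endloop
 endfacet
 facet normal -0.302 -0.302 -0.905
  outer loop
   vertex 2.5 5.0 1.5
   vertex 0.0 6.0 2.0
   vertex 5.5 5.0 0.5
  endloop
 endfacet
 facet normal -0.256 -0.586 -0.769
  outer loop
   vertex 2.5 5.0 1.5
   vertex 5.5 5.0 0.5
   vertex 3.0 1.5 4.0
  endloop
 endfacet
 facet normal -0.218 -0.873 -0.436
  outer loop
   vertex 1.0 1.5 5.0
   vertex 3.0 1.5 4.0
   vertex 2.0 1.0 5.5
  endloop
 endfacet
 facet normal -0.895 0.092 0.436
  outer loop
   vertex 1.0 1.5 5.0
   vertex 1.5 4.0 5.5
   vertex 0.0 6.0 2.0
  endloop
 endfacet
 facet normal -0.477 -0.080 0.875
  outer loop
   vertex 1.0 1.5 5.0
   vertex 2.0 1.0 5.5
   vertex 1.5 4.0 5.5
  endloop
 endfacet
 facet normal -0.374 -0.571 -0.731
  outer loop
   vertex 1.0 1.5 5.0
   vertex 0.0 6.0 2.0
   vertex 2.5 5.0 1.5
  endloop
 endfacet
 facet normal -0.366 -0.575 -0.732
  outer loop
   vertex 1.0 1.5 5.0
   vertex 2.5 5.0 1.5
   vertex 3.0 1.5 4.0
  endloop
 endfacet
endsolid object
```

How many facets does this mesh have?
12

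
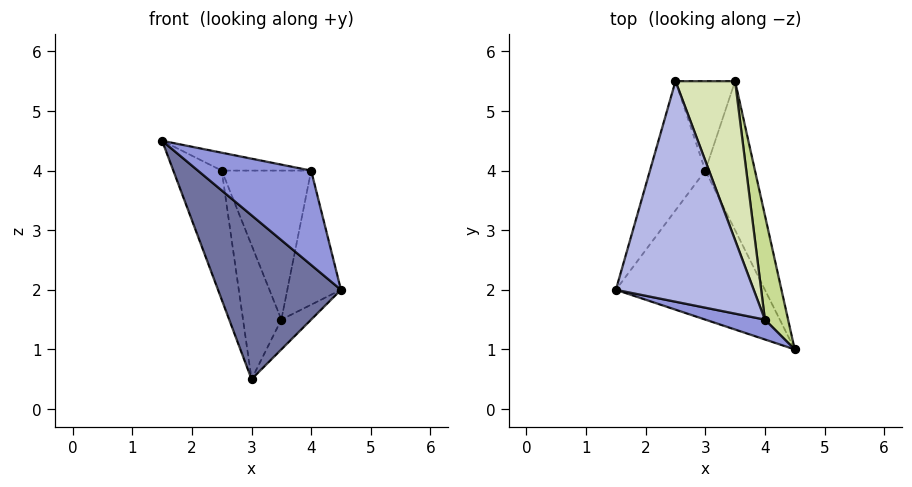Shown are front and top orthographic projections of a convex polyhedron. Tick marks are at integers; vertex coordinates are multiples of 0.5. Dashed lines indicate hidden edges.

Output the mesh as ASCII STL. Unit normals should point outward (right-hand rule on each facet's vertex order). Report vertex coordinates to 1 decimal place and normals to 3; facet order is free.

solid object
 facet normal -0.628 -0.576 -0.523
  outer loop
   vertex 3.0 4.0 0.5
   vertex 4.5 1.0 2.0
   vertex 1.5 2.0 4.5
  endloop
 endfacet
 facet normal -0.943 0.236 -0.236
  outer loop
   vertex 3.0 4.0 0.5
   vertex 1.5 2.0 4.5
   vertex 2.5 5.5 4.0
  endloop
 endfacet
 facet normal -0.153 -0.967 0.204
  outer loop
   vertex 4.0 1.5 4.0
   vertex 1.5 2.0 4.5
   vertex 4.5 1.0 2.0
  endloop
 endfacet
 facet normal 0.211 0.079 0.974
  outer loop
   vertex 4.0 1.5 4.0
   vertex 2.5 5.5 4.0
   vertex 1.5 2.0 4.5
  endloop
 endfacet
 facet normal 0.808 0.115 -0.577
  outer loop
   vertex 3.5 5.5 1.5
   vertex 4.5 1.0 2.0
   vertex 3.0 4.0 0.5
  endloop
 endfacet
 facet normal -0.811 0.487 -0.324
  outer loop
   vertex 3.5 5.5 1.5
   vertex 3.0 4.0 0.5
   vertex 2.5 5.5 4.0
  endloop
 endfacet
 facet normal 0.956 0.232 0.181
  outer loop
   vertex 3.5 5.5 1.5
   vertex 4.0 1.5 4.0
   vertex 4.5 1.0 2.0
  endloop
 endfacet
 facet normal 0.877 0.329 0.351
  outer loop
   vertex 3.5 5.5 1.5
   vertex 2.5 5.5 4.0
   vertex 4.0 1.5 4.0
  endloop
 endfacet
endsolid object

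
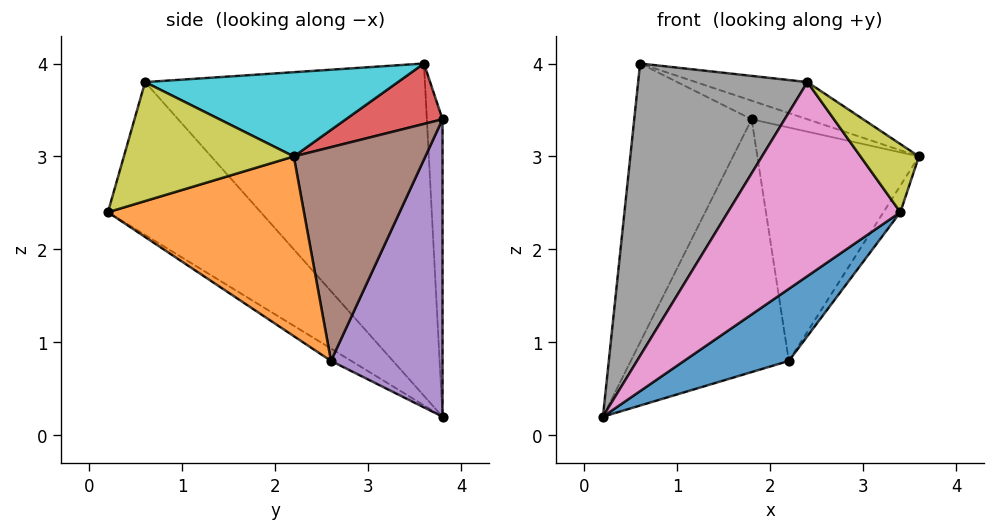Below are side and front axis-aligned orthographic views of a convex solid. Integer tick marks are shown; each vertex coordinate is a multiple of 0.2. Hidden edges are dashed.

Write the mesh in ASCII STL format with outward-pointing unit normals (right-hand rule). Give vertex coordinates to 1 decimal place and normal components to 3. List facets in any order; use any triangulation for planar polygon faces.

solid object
 facet normal -0.114 -0.590 -0.799
  outer loop
   vertex 2.2 2.6 0.8
   vertex 3.4 0.2 2.4
   vertex 0.2 3.8 0.2
  endloop
 endfacet
 facet normal 0.847 0.073 -0.526
  outer loop
   vertex 2.2 2.6 0.8
   vertex 3.6 2.2 3.0
   vertex 3.4 0.2 2.4
  endloop
 endfacet
 facet normal -0.132 0.989 0.066
  outer loop
   vertex 1.8 3.8 3.4
   vertex 0.2 3.8 0.2
   vertex 0.6 3.6 4.0
  endloop
 endfacet
 facet normal 0.404 0.233 0.885
  outer loop
   vertex 1.8 3.8 3.4
   vertex 0.6 3.6 4.0
   vertex 3.6 2.2 3.0
  endloop
 endfacet
 facet normal 0.554 0.785 -0.277
  outer loop
   vertex 1.8 3.8 3.4
   vertex 2.2 2.6 0.8
   vertex 0.2 3.8 0.2
  endloop
 endfacet
 facet normal 0.611 0.750 -0.252
  outer loop
   vertex 1.8 3.8 3.4
   vertex 3.6 2.2 3.0
   vertex 2.2 2.6 0.8
  endloop
 endfacet
 facet normal -0.642 -0.724 -0.252
  outer loop
   vertex 2.4 0.6 3.8
   vertex 0.2 3.8 0.2
   vertex 3.4 0.2 2.4
  endloop
 endfacet
 facet normal -0.854 -0.517 0.063
  outer loop
   vertex 2.4 0.6 3.8
   vertex 0.6 3.6 4.0
   vertex 0.2 3.8 0.2
  endloop
 endfacet
 facet normal 0.750 -0.258 0.609
  outer loop
   vertex 2.4 0.6 3.8
   vertex 3.4 0.2 2.4
   vertex 3.6 2.2 3.0
  endloop
 endfacet
 facet normal 0.382 0.168 0.909
  outer loop
   vertex 2.4 0.6 3.8
   vertex 3.6 2.2 3.0
   vertex 0.6 3.6 4.0
  endloop
 endfacet
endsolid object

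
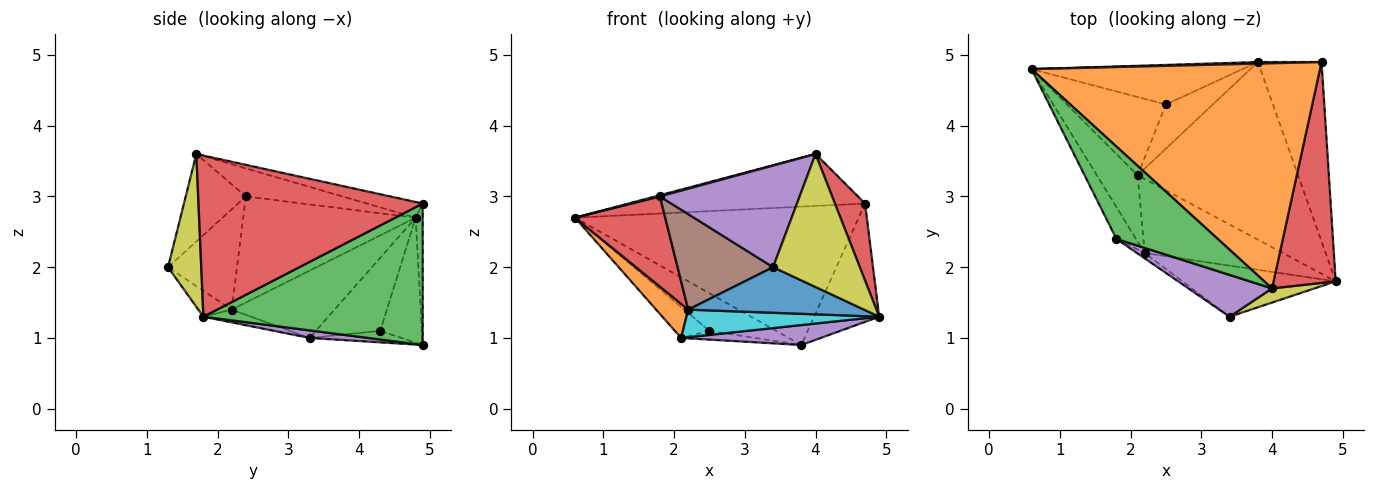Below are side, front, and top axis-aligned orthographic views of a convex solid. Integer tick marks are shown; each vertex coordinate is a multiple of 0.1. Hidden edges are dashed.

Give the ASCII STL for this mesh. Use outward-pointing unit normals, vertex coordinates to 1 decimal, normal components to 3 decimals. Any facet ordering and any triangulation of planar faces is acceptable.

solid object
 facet normal -0.025 1.000 0.011
  outer loop
   vertex 4.7 4.9 2.9
   vertex 3.8 4.9 0.9
   vertex 0.6 4.8 2.7
  endloop
 endfacet
 facet normal -0.053 0.224 0.973
  outer loop
   vertex 4.7 4.9 2.9
   vertex 0.6 4.8 2.7
   vertex 4.0 1.7 3.6
  endloop
 endfacet
 facet normal 0.880 0.261 -0.396
  outer loop
   vertex 4.7 4.9 2.9
   vertex 4.9 1.8 1.3
   vertex 3.8 4.9 0.9
  endloop
 endfacet
 facet normal 0.926 -0.124 0.357
  outer loop
   vertex 4.7 4.9 2.9
   vertex 4.0 1.7 3.6
   vertex 4.9 1.8 1.3
  endloop
 endfacet
 facet normal 0.047 -0.112 -0.993
  outer loop
   vertex 2.1 3.3 1.0
   vertex 3.8 4.9 0.9
   vertex 4.9 1.8 1.3
  endloop
 endfacet
 facet normal -0.395 0.633 -0.666
  outer loop
   vertex 2.5 4.3 1.1
   vertex 0.6 4.8 2.7
   vertex 3.8 4.9 0.9
  endloop
 endfacet
 facet normal -0.566 0.303 -0.767
  outer loop
   vertex 2.5 4.3 1.1
   vertex 2.1 3.3 1.0
   vertex 0.6 4.8 2.7
  endloop
 endfacet
 facet normal -0.234 0.189 -0.954
  outer loop
   vertex 2.5 4.3 1.1
   vertex 3.8 4.9 0.9
   vertex 2.1 3.3 1.0
  endloop
 endfacet
 facet normal 0.356 -0.929 0.099
  outer loop
   vertex 3.4 1.3 2.0
   vertex 4.9 1.8 1.3
   vertex 4.0 1.7 3.6
  endloop
 endfacet
 facet normal -0.086 -0.347 -0.934
  outer loop
   vertex 2.2 2.2 1.4
   vertex 2.1 3.3 1.0
   vertex 4.9 1.8 1.3
  endloop
 endfacet
 facet normal -0.125 -0.661 -0.740
  outer loop
   vertex 2.2 2.2 1.4
   vertex 4.9 1.8 1.3
   vertex 3.4 1.3 2.0
  endloop
 endfacet
 facet normal -0.826 -0.257 -0.502
  outer loop
   vertex 2.2 2.2 1.4
   vertex 0.6 4.8 2.7
   vertex 2.1 3.3 1.0
  endloop
 endfacet
 facet normal -0.267 -0.013 0.964
  outer loop
   vertex 1.8 2.4 3.0
   vertex 4.0 1.7 3.6
   vertex 0.6 4.8 2.7
  endloop
 endfacet
 facet normal -0.874 -0.457 -0.161
  outer loop
   vertex 1.8 2.4 3.0
   vertex 0.6 4.8 2.7
   vertex 2.2 2.2 1.4
  endloop
 endfacet
 facet normal -0.370 -0.859 0.353
  outer loop
   vertex 1.8 2.4 3.0
   vertex 3.4 1.3 2.0
   vertex 4.0 1.7 3.6
  endloop
 endfacet
 facet normal -0.585 -0.810 -0.045
  outer loop
   vertex 1.8 2.4 3.0
   vertex 2.2 2.2 1.4
   vertex 3.4 1.3 2.0
  endloop
 endfacet
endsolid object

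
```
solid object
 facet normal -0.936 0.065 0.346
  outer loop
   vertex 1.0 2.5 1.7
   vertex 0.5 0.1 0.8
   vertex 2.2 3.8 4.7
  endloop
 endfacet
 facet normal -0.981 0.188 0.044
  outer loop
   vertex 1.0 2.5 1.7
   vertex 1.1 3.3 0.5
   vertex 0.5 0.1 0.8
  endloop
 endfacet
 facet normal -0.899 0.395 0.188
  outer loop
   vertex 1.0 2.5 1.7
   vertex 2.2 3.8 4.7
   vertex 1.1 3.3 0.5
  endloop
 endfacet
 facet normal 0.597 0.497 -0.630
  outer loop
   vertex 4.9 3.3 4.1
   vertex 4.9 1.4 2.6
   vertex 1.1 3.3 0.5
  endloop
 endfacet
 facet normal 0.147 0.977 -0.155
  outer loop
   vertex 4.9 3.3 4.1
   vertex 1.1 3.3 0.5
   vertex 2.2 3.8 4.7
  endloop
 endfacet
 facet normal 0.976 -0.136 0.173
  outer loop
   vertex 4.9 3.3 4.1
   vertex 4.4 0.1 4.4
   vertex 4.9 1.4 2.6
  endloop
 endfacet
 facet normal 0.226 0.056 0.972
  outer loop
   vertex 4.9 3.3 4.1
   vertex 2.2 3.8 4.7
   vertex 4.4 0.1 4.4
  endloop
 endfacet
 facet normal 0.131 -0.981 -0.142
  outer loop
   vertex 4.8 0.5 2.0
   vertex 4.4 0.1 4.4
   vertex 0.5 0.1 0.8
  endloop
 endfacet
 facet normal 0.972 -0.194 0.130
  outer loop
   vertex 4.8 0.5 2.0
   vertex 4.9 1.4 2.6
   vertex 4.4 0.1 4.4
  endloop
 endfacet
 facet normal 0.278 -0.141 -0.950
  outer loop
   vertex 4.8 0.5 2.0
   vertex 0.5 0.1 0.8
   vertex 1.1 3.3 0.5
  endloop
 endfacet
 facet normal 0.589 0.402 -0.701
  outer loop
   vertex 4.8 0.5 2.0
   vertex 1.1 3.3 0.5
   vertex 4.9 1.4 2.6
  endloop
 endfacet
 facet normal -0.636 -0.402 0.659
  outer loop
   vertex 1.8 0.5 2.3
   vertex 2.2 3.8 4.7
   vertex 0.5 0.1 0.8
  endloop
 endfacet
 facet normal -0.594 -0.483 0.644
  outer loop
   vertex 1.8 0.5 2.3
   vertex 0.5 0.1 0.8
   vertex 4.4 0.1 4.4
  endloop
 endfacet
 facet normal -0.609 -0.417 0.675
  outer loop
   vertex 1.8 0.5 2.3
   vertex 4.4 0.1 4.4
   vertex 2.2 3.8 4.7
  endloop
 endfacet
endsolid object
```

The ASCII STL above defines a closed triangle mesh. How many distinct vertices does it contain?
9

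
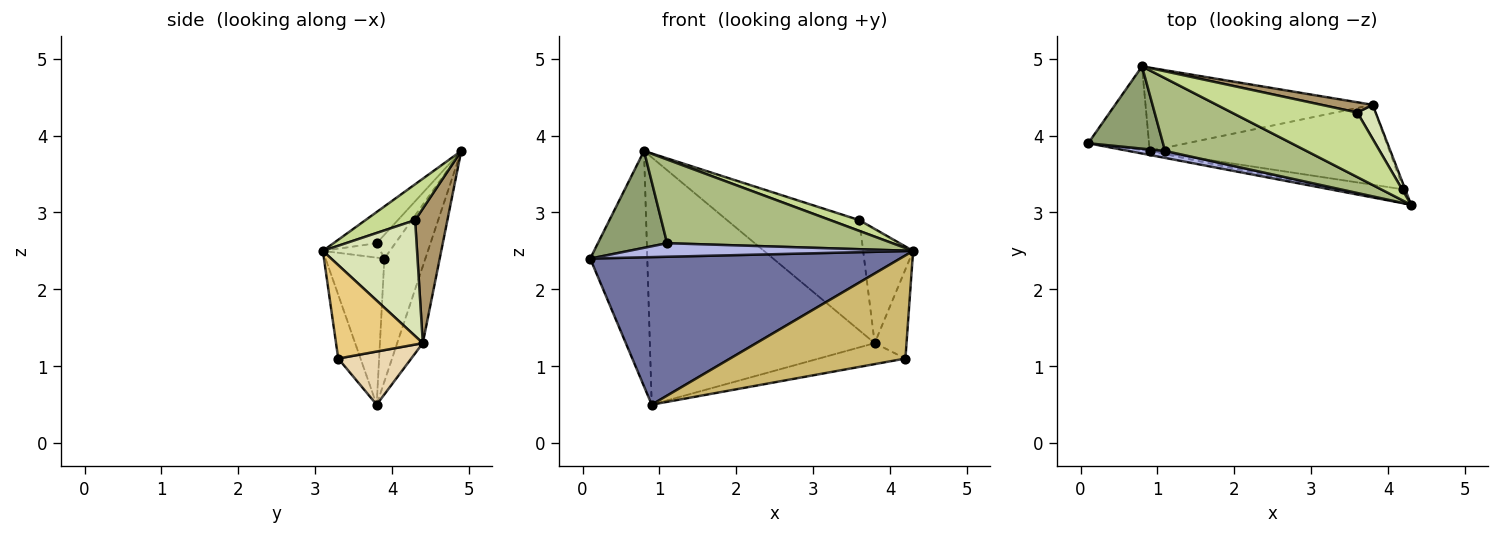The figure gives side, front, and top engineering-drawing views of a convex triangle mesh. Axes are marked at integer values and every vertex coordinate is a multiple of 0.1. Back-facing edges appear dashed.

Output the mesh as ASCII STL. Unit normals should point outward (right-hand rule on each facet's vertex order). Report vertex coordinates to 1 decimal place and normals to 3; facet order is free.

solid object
 facet normal -0.186 -0.982 -0.027
  outer loop
   vertex 0.9 3.8 0.5
   vertex 4.3 3.1 2.5
   vertex 0.1 3.9 2.4
  endloop
 endfacet
 facet normal -0.561 0.780 -0.277
  outer loop
   vertex 0.9 3.8 0.5
   vertex 0.1 3.9 2.4
   vertex 0.8 4.9 3.8
  endloop
 endfacet
 facet normal -0.107 0.942 -0.317
  outer loop
   vertex 3.8 4.4 1.3
   vertex 0.9 3.8 0.5
   vertex 0.8 4.9 3.8
  endloop
 endfacet
 facet normal -0.177 -0.875 0.450
  outer loop
   vertex 1.1 3.8 2.6
   vertex 0.1 3.9 2.4
   vertex 4.3 3.1 2.5
  endloop
 endfacet
 facet normal -0.201 -0.747 0.634
  outer loop
   vertex 1.1 3.8 2.6
   vertex 0.8 4.9 3.8
   vertex 0.1 3.9 2.4
  endloop
 endfacet
 facet normal -0.143 -0.747 0.649
  outer loop
   vertex 1.1 3.8 2.6
   vertex 4.3 3.1 2.5
   vertex 0.8 4.9 3.8
  endloop
 endfacet
 facet normal 0.271 -0.158 0.949
  outer loop
   vertex 3.6 4.3 2.9
   vertex 0.8 4.9 3.8
   vertex 4.3 3.1 2.5
  endloop
 endfacet
 facet normal 0.875 0.464 0.138
  outer loop
   vertex 3.6 4.3 2.9
   vertex 4.3 3.1 2.5
   vertex 3.8 4.4 1.3
  endloop
 endfacet
 facet normal 0.236 0.968 0.090
  outer loop
   vertex 3.6 4.3 2.9
   vertex 3.8 4.4 1.3
   vertex 0.8 4.9 3.8
  endloop
 endfacet
 facet normal -0.125 -0.983 -0.132
  outer loop
   vertex 4.2 3.3 1.1
   vertex 4.3 3.1 2.5
   vertex 0.9 3.8 0.5
  endloop
 endfacet
 facet normal 0.939 0.345 -0.018
  outer loop
   vertex 4.2 3.3 1.1
   vertex 3.8 4.4 1.3
   vertex 4.3 3.1 2.5
  endloop
 endfacet
 facet normal 0.210 0.248 -0.946
  outer loop
   vertex 4.2 3.3 1.1
   vertex 0.9 3.8 0.5
   vertex 3.8 4.4 1.3
  endloop
 endfacet
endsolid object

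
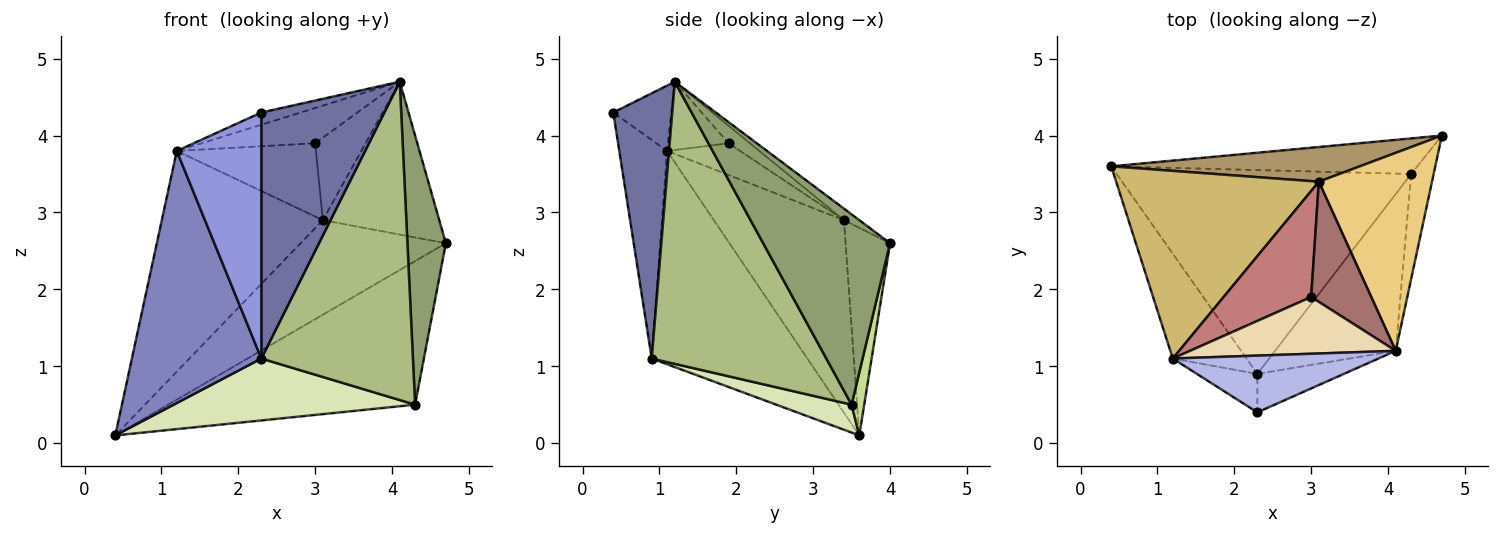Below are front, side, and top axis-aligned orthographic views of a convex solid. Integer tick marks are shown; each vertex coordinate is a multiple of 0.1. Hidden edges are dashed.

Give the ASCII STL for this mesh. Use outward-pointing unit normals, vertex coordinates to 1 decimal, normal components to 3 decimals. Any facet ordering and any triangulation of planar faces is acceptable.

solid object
 facet normal 0.428 -0.893 -0.140
  outer loop
   vertex 2.3 0.9 1.1
   vertex 4.1 1.2 4.7
   vertex 2.3 0.4 4.3
  endloop
 endfacet
 facet normal -0.743 -0.618 -0.257
  outer loop
   vertex 1.2 1.1 3.8
   vertex 0.4 3.6 0.1
   vertex 2.3 0.9 1.1
  endloop
 endfacet
 facet normal -0.488 -0.863 -0.135
  outer loop
   vertex 1.2 1.1 3.8
   vertex 2.3 0.9 1.1
   vertex 2.3 0.4 4.3
  endloop
 endfacet
 facet normal -0.297 0.201 0.934
  outer loop
   vertex 1.2 1.1 3.8
   vertex 2.3 0.4 4.3
   vertex 4.1 1.2 4.7
  endloop
 endfacet
 facet normal 0.951 -0.288 -0.113
  outer loop
   vertex 4.3 3.5 0.5
   vertex 4.7 4.0 2.6
   vertex 4.1 1.2 4.7
  endloop
 endfacet
 facet normal 0.719 -0.624 -0.307
  outer loop
   vertex 4.3 3.5 0.5
   vertex 4.1 1.2 4.7
   vertex 2.3 0.9 1.1
  endloop
 endfacet
 facet normal 0.049 0.969 -0.240
  outer loop
   vertex 4.3 3.5 0.5
   vertex 0.4 3.6 0.1
   vertex 4.7 4.0 2.6
  endloop
 endfacet
 facet normal 0.090 -0.289 -0.953
  outer loop
   vertex 4.3 3.5 0.5
   vertex 2.3 0.9 1.1
   vertex 0.4 3.6 0.1
  endloop
 endfacet
 facet normal -0.276 0.902 0.331
  outer loop
   vertex 3.1 3.4 2.9
   vertex 4.7 4.0 2.6
   vertex 0.4 3.6 0.1
  endloop
 endfacet
 facet normal -0.524 0.649 0.552
  outer loop
   vertex 3.1 3.4 2.9
   vertex 0.4 3.6 0.1
   vertex 1.2 1.1 3.8
  endloop
 endfacet
 facet normal -0.080 0.609 0.789
  outer loop
   vertex 3.1 3.4 2.9
   vertex 4.1 1.2 4.7
   vertex 4.7 4.0 2.6
  endloop
 endfacet
 facet normal -0.271 0.508 0.817
  outer loop
   vertex 3.0 1.9 3.9
   vertex 1.2 1.1 3.8
   vertex 4.1 1.2 4.7
  endloop
 endfacet
 facet normal -0.233 0.550 0.802
  outer loop
   vertex 3.0 1.9 3.9
   vertex 4.1 1.2 4.7
   vertex 3.1 3.4 2.9
  endloop
 endfacet
 facet normal -0.286 0.545 0.788
  outer loop
   vertex 3.0 1.9 3.9
   vertex 3.1 3.4 2.9
   vertex 1.2 1.1 3.8
  endloop
 endfacet
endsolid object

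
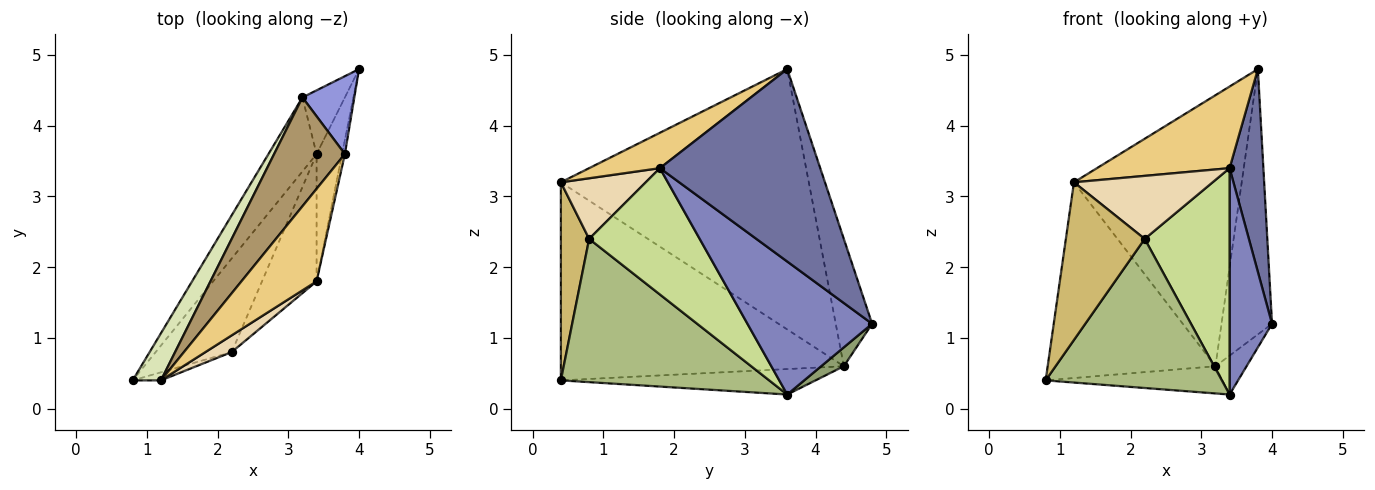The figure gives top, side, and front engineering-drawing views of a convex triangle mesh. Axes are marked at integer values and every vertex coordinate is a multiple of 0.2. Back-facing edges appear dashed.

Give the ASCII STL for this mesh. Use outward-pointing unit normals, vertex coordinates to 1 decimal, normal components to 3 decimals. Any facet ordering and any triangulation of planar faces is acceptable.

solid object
 facet normal 0.978 -0.206 -0.014
  outer loop
   vertex 3.4 1.8 3.4
   vertex 4.0 4.8 1.2
   vertex 3.8 3.6 4.8
  endloop
 endfacet
 facet normal 0.931 -0.317 -0.178
  outer loop
   vertex 3.4 1.8 3.4
   vertex 3.4 3.6 0.2
   vertex 4.0 4.8 1.2
  endloop
 endfacet
 facet normal -0.568 0.789 0.232
  outer loop
   vertex 3.2 4.4 0.6
   vertex 3.8 3.6 4.8
   vertex 4.0 4.8 1.2
  endloop
 endfacet
 facet normal -0.445 0.309 -0.841
  outer loop
   vertex 3.2 4.4 0.6
   vertex 3.4 3.6 0.2
   vertex 0.8 0.4 0.4
  endloop
 endfacet
 facet normal 0.355 0.488 -0.798
  outer loop
   vertex 3.2 4.4 0.6
   vertex 4.0 4.8 1.2
   vertex 3.4 3.6 0.2
  endloop
 endfacet
 facet normal 0.708 -0.598 -0.376
  outer loop
   vertex 2.2 0.8 2.4
   vertex 0.8 0.4 0.4
   vertex 3.4 3.6 0.2
  endloop
 endfacet
 facet normal 0.750 -0.576 -0.324
  outer loop
   vertex 2.2 0.8 2.4
   vertex 3.4 3.6 0.2
   vertex 3.4 1.8 3.4
  endloop
 endfacet
 facet normal -0.854 0.506 0.122
  outer loop
   vertex 1.2 0.4 3.2
   vertex 3.2 4.4 0.6
   vertex 0.8 0.4 0.4
  endloop
 endfacet
 facet normal -0.808 0.547 0.220
  outer loop
   vertex 1.2 0.4 3.2
   vertex 3.8 3.6 4.8
   vertex 3.2 4.4 0.6
  endloop
 endfacet
 facet normal 0.337 -0.940 -0.048
  outer loop
   vertex 1.2 0.4 3.2
   vertex 0.8 0.4 0.4
   vertex 2.2 0.8 2.4
  endloop
 endfacet
 facet normal 0.333 -0.624 0.707
  outer loop
   vertex 1.2 0.4 3.2
   vertex 3.4 1.8 3.4
   vertex 3.8 3.6 4.8
  endloop
 endfacet
 facet normal 0.509 -0.832 0.221
  outer loop
   vertex 1.2 0.4 3.2
   vertex 2.2 0.8 2.4
   vertex 3.4 1.8 3.4
  endloop
 endfacet
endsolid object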